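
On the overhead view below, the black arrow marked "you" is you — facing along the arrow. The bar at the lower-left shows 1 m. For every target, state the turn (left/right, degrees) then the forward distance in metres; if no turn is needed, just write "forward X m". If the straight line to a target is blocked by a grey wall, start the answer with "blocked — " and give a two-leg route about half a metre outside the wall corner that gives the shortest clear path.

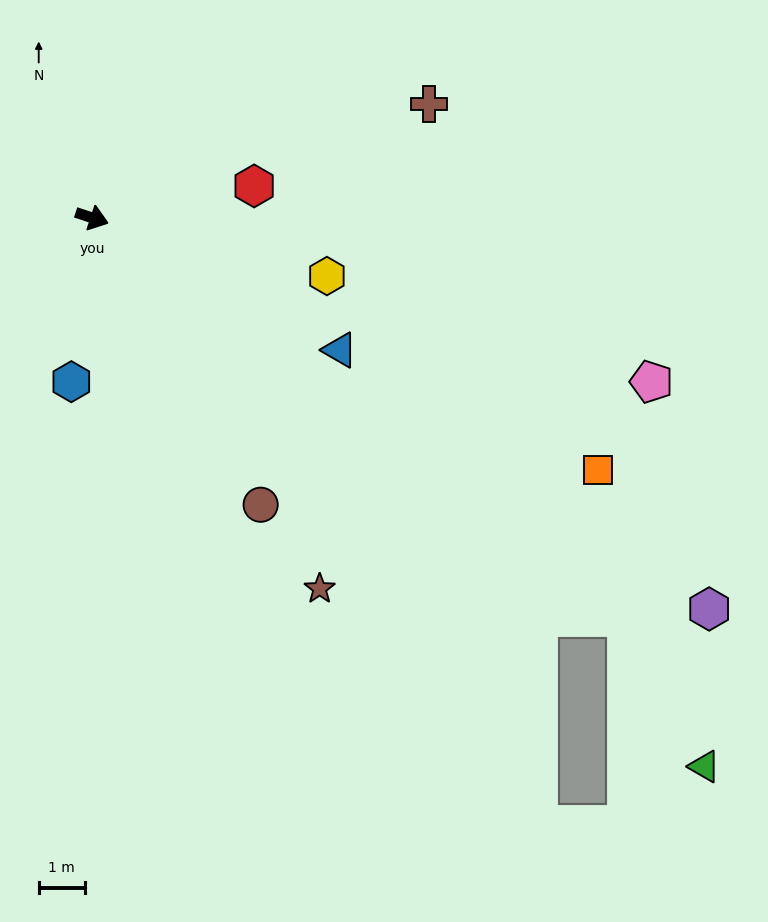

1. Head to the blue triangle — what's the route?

turn right 10°, forward 6.1 m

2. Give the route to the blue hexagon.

turn right 79°, forward 3.6 m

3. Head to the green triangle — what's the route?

blocked — turn right 18°, forward 14.5 m, then turn right 26°, forward 3.6 m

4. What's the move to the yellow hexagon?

turn left 4°, forward 5.3 m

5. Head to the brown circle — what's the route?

turn right 41°, forward 7.2 m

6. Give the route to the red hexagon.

turn left 29°, forward 3.6 m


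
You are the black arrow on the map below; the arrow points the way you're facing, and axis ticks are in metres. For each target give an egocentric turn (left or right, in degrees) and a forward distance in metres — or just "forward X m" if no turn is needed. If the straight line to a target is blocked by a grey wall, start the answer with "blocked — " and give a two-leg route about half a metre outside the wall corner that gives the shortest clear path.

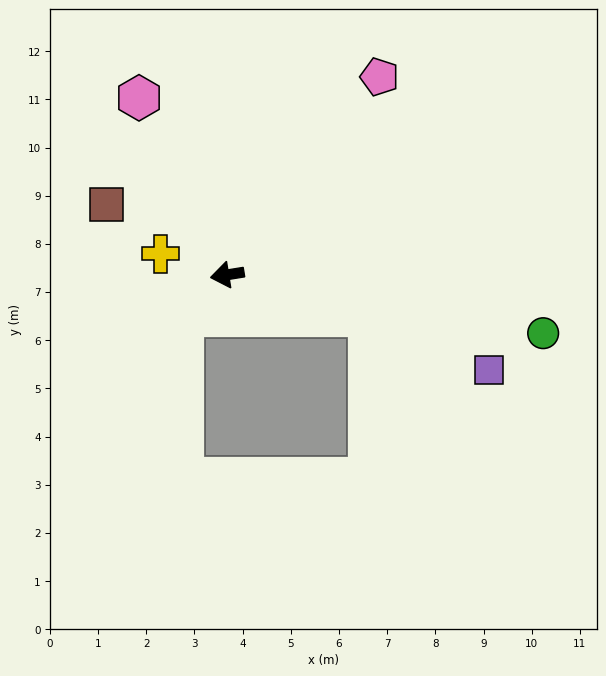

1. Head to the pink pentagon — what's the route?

turn right 137°, forward 5.2 m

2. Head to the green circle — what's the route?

turn left 160°, forward 6.7 m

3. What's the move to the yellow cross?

turn right 27°, forward 1.5 m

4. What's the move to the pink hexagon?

turn right 73°, forward 4.1 m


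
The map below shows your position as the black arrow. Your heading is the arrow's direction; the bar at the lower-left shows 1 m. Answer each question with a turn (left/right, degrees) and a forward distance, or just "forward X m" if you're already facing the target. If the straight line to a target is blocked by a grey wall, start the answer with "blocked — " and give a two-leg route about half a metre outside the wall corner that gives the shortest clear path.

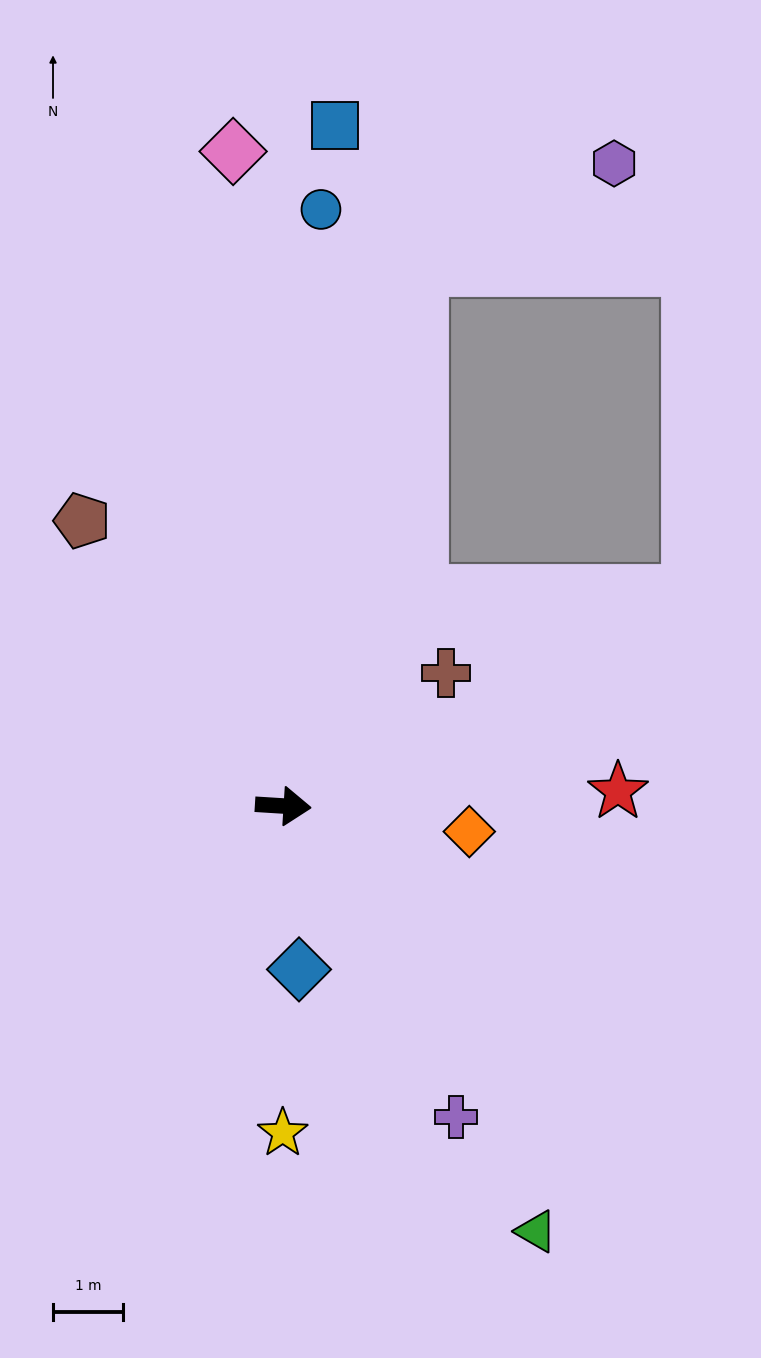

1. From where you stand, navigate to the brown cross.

turn left 43°, forward 3.0 m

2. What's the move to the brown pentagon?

turn left 129°, forward 5.0 m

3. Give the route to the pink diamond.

turn left 98°, forward 9.4 m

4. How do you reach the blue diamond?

turn right 81°, forward 2.3 m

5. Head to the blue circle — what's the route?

turn left 90°, forward 8.5 m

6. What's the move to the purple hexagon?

blocked — turn left 80°, forward 8.0 m, then turn right 49°, forward 3.2 m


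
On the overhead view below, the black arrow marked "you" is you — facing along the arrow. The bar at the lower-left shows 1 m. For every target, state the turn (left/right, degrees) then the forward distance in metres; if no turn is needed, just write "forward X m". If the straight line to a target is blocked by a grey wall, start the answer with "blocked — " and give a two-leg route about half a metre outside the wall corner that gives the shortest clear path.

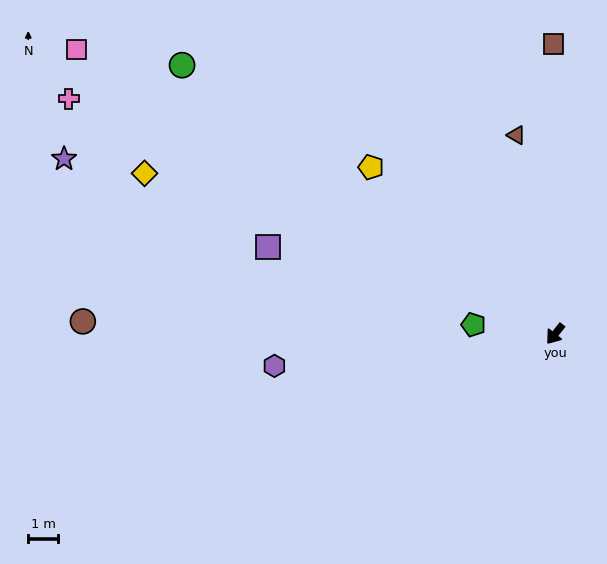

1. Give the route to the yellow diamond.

turn right 73°, forward 14.7 m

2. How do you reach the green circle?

turn right 87°, forward 15.3 m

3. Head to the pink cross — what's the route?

turn right 78°, forward 18.0 m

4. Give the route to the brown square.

turn right 141°, forward 9.7 m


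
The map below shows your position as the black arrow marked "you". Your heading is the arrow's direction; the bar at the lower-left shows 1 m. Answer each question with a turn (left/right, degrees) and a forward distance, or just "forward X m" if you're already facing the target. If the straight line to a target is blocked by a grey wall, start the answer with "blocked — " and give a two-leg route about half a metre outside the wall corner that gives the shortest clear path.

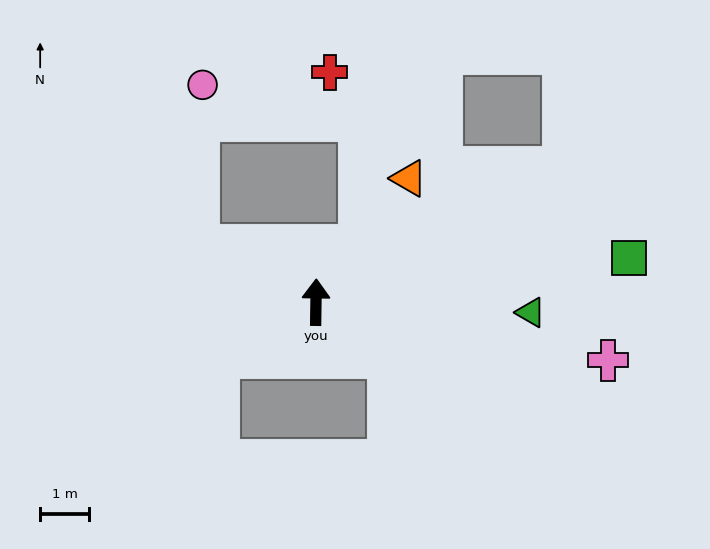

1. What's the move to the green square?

turn right 81°, forward 6.5 m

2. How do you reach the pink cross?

turn right 100°, forward 6.1 m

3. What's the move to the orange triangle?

turn right 36°, forward 3.2 m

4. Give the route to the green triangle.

turn right 92°, forward 4.4 m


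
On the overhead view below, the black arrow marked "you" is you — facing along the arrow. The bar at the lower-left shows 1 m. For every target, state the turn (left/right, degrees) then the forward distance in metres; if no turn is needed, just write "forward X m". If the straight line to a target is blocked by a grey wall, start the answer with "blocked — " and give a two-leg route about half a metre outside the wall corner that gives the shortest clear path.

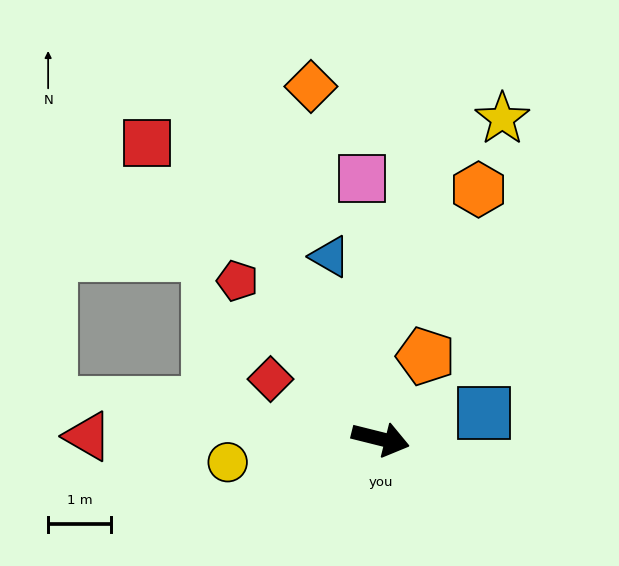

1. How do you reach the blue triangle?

turn left 120°, forward 3.0 m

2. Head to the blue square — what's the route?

turn left 28°, forward 1.7 m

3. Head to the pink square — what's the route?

turn left 108°, forward 4.2 m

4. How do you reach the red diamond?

turn left 166°, forward 2.0 m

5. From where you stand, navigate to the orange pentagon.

turn left 75°, forward 1.5 m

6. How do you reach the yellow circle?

turn right 157°, forward 2.5 m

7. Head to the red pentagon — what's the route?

turn left 146°, forward 3.4 m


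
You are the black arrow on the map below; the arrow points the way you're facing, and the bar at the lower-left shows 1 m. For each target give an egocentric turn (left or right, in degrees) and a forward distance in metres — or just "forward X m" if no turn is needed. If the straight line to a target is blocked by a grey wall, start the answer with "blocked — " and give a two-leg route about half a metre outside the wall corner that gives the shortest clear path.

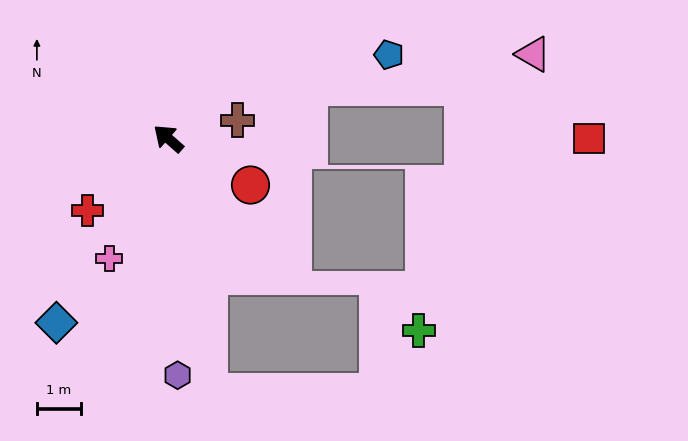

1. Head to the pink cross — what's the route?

turn left 105°, forward 3.0 m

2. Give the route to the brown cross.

turn right 124°, forward 1.6 m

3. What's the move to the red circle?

turn right 168°, forward 2.1 m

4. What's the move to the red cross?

turn left 83°, forward 2.5 m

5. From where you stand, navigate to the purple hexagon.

turn left 134°, forward 5.4 m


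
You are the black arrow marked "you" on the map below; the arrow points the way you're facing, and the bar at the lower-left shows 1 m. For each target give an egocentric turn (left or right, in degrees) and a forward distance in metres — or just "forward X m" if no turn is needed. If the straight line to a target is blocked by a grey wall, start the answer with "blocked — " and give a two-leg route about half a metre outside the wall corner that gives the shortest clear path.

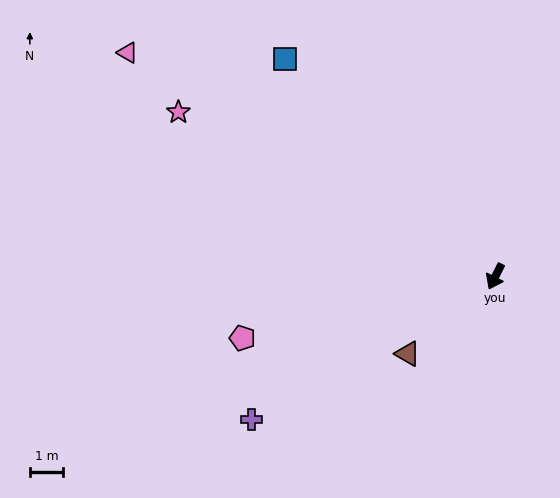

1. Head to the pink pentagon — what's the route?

turn right 50°, forward 7.8 m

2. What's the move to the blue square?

turn right 109°, forward 9.0 m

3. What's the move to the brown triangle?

turn right 22°, forward 3.5 m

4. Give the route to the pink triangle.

turn right 95°, forward 12.9 m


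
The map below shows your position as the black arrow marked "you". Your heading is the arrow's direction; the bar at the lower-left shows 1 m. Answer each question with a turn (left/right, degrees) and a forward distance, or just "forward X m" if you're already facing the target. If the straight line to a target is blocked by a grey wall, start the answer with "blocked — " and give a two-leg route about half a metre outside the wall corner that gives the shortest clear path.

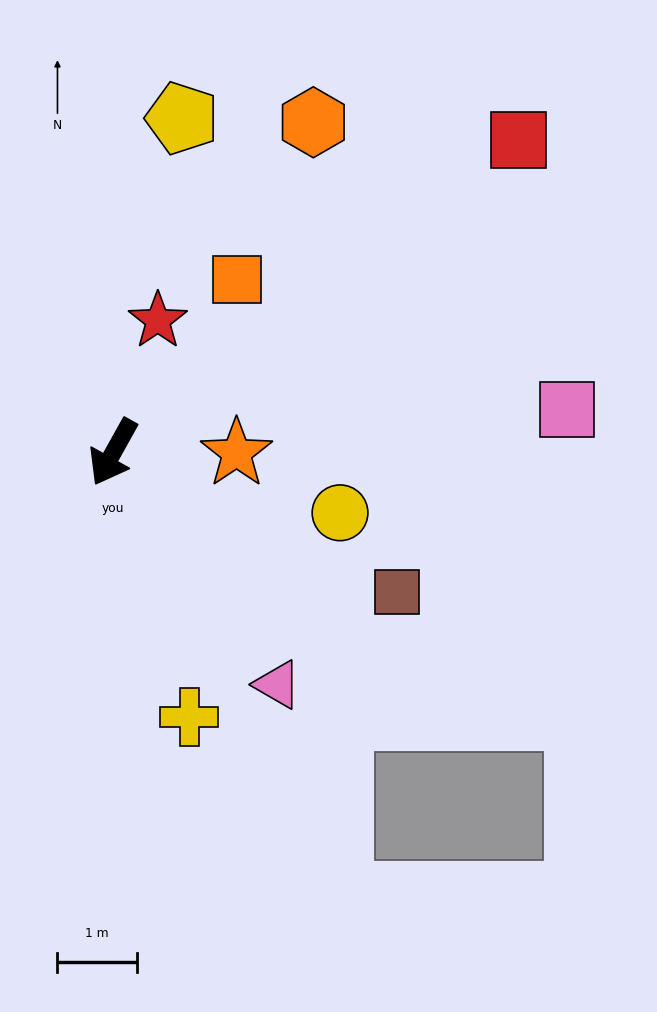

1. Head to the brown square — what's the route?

turn left 93°, forward 4.0 m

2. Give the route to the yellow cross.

turn left 45°, forward 3.5 m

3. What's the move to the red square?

turn left 157°, forward 6.4 m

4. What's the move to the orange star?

turn left 119°, forward 1.6 m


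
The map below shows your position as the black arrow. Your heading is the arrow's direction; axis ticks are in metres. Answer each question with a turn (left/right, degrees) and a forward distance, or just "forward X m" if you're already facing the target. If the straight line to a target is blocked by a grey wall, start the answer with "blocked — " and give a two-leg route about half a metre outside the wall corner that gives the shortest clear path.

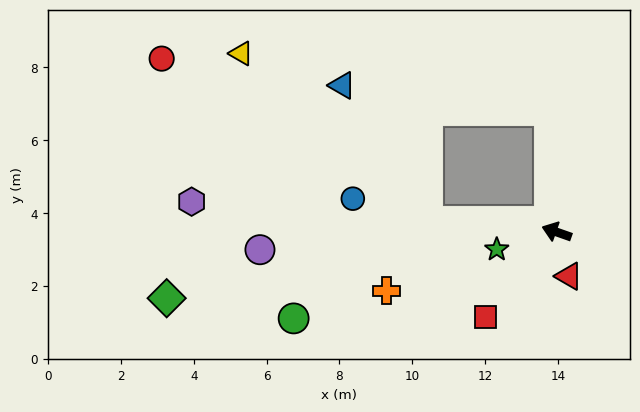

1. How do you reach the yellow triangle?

blocked — turn left 15°, forward 3.6 m, then turn right 38°, forward 6.9 m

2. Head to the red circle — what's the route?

blocked — turn left 15°, forward 3.6 m, then turn right 27°, forward 8.6 m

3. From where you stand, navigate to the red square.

turn left 69°, forward 3.0 m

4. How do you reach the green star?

turn left 35°, forward 1.7 m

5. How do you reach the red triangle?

turn left 125°, forward 1.3 m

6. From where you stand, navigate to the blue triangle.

blocked — turn left 15°, forward 3.6 m, then turn right 54°, forward 4.4 m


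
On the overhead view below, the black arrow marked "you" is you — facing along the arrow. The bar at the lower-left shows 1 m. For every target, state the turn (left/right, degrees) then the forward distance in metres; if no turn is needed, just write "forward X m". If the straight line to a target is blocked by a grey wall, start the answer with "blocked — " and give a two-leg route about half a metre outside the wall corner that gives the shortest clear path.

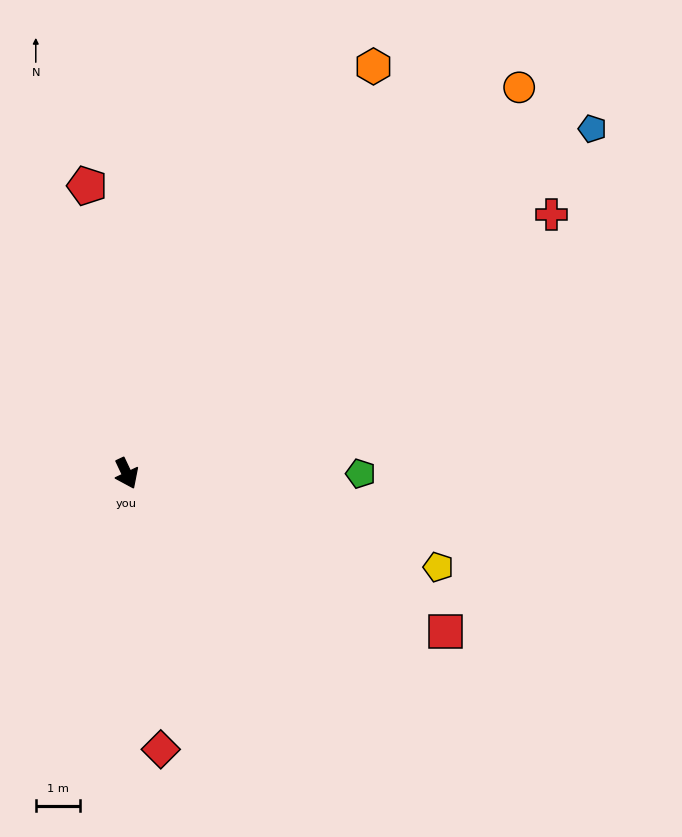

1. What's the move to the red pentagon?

turn left 163°, forward 6.5 m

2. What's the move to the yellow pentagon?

turn left 48°, forward 7.3 m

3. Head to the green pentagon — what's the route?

turn left 65°, forward 5.3 m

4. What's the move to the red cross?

turn left 96°, forward 11.2 m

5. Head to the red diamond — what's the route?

turn right 18°, forward 6.3 m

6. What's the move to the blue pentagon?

turn left 101°, forward 13.0 m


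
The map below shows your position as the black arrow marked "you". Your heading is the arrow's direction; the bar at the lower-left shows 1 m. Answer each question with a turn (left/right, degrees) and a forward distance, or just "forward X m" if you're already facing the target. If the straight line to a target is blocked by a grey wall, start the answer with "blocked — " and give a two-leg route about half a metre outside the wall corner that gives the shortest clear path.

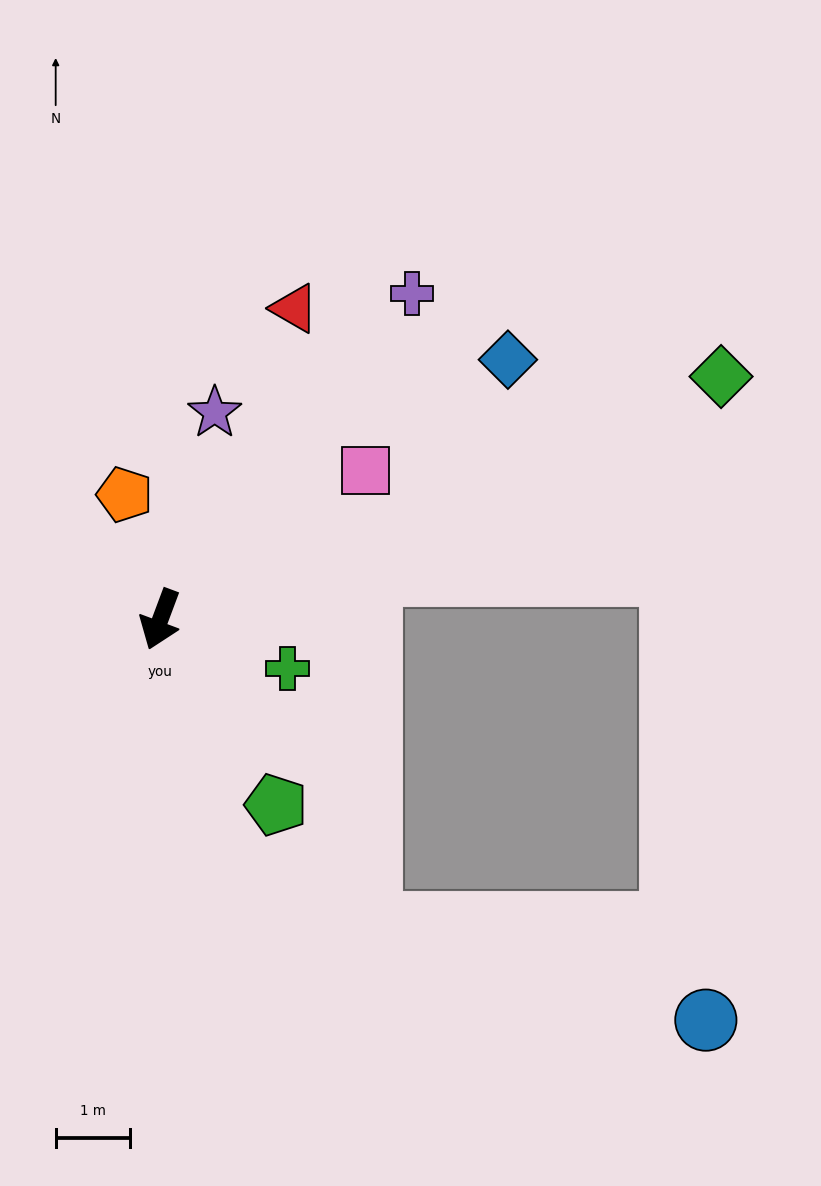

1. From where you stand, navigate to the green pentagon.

turn left 53°, forward 2.9 m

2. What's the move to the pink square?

turn left 146°, forward 3.4 m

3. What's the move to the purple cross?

turn left 163°, forward 5.5 m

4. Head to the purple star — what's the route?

turn right 174°, forward 2.9 m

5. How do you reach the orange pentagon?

turn right 144°, forward 1.7 m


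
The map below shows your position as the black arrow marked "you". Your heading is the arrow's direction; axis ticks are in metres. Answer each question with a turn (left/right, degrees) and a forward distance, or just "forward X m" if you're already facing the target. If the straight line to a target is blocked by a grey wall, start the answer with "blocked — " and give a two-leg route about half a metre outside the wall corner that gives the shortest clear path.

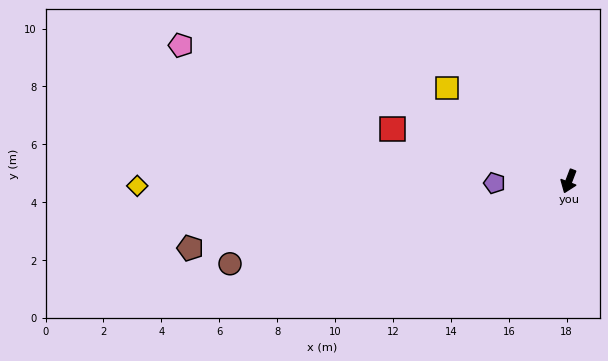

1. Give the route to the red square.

turn right 86°, forward 6.4 m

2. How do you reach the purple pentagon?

turn right 68°, forward 2.6 m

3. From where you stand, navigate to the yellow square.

turn right 107°, forward 5.3 m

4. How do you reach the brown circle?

turn right 55°, forward 12.0 m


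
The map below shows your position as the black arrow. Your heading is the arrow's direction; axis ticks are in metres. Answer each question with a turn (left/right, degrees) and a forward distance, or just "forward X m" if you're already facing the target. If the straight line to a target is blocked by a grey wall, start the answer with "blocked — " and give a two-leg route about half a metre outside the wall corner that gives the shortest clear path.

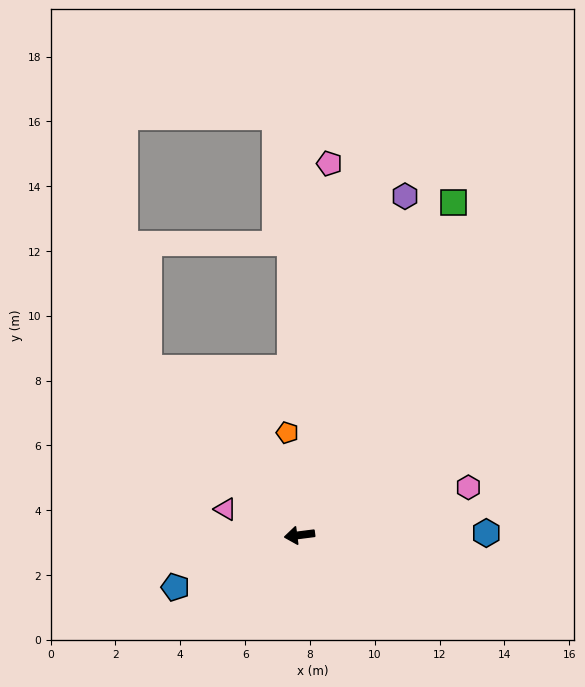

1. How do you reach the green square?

turn right 122°, forward 11.3 m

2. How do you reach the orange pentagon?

turn right 91°, forward 3.2 m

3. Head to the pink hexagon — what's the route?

turn right 171°, forward 5.4 m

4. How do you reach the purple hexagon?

turn right 115°, forward 11.0 m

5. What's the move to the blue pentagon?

turn left 15°, forward 4.2 m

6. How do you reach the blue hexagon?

turn left 173°, forward 5.8 m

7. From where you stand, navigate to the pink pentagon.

turn right 102°, forward 11.5 m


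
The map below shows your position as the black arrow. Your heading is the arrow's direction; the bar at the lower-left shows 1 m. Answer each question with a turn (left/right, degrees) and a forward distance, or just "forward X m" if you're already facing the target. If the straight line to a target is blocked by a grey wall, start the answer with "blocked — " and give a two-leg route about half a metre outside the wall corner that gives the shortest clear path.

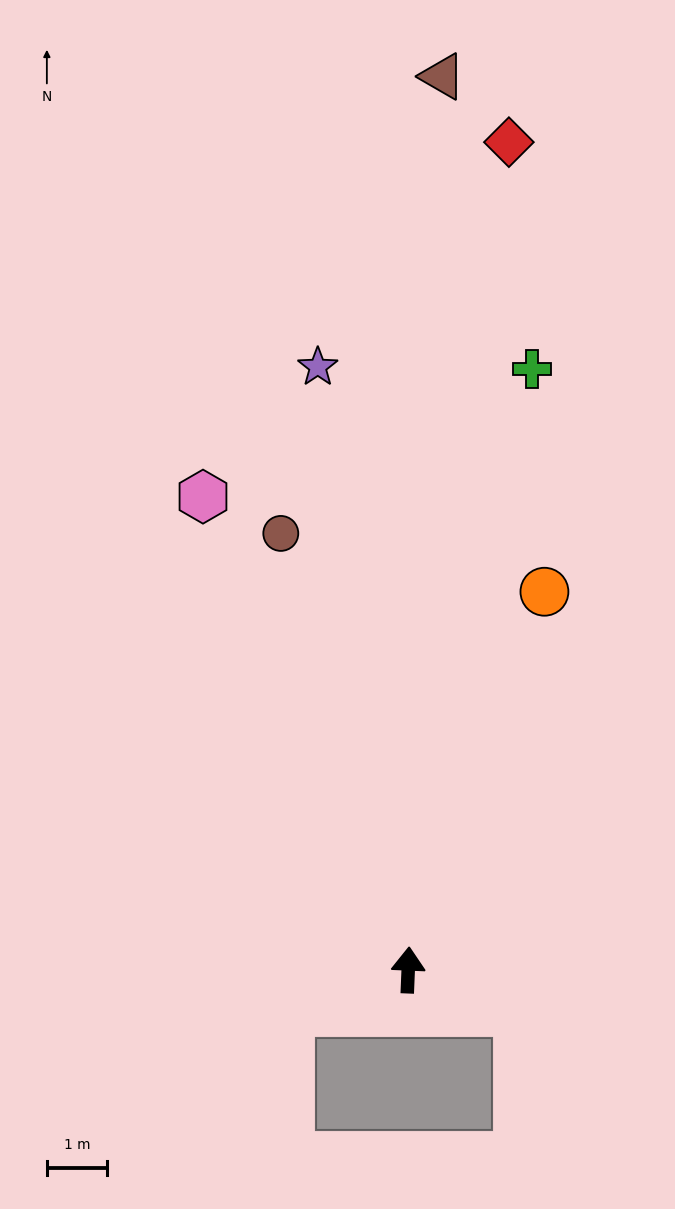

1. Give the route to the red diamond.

turn right 5°, forward 13.9 m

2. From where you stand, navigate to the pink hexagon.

turn left 26°, forward 8.6 m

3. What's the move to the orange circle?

turn right 17°, forward 6.7 m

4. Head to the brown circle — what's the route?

turn left 19°, forward 7.6 m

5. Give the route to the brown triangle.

forward 14.9 m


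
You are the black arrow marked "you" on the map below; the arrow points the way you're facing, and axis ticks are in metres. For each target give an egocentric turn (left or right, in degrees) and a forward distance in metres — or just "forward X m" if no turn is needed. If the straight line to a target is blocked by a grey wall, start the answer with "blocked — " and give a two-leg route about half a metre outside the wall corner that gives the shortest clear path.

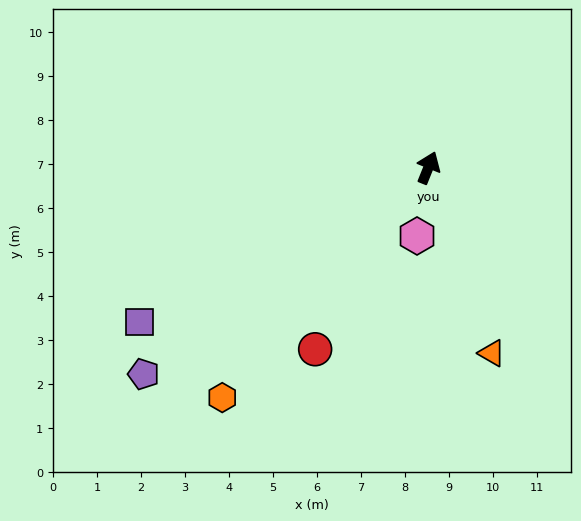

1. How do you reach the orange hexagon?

turn left 160°, forward 7.0 m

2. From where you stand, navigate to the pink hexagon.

turn right 168°, forward 1.6 m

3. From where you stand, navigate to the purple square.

turn left 140°, forward 7.4 m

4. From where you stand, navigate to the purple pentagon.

turn left 148°, forward 8.0 m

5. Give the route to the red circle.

turn left 170°, forward 4.9 m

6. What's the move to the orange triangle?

turn right 139°, forward 4.5 m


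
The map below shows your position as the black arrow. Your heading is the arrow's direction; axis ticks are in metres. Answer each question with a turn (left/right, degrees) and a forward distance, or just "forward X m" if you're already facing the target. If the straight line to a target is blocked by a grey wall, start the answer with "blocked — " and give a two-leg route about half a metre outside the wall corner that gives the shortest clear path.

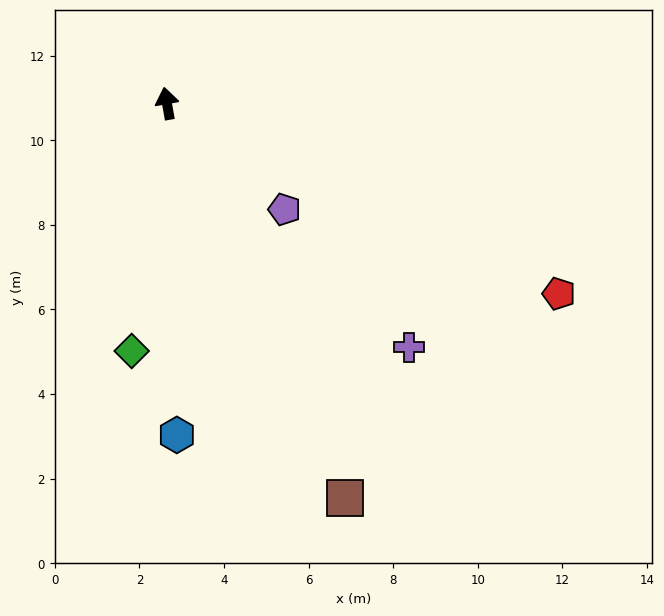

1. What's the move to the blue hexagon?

turn left 172°, forward 7.8 m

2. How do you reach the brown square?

turn right 166°, forward 10.2 m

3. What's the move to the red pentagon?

turn right 126°, forward 10.3 m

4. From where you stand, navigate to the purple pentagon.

turn right 142°, forward 3.7 m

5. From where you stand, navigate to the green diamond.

turn left 162°, forward 5.9 m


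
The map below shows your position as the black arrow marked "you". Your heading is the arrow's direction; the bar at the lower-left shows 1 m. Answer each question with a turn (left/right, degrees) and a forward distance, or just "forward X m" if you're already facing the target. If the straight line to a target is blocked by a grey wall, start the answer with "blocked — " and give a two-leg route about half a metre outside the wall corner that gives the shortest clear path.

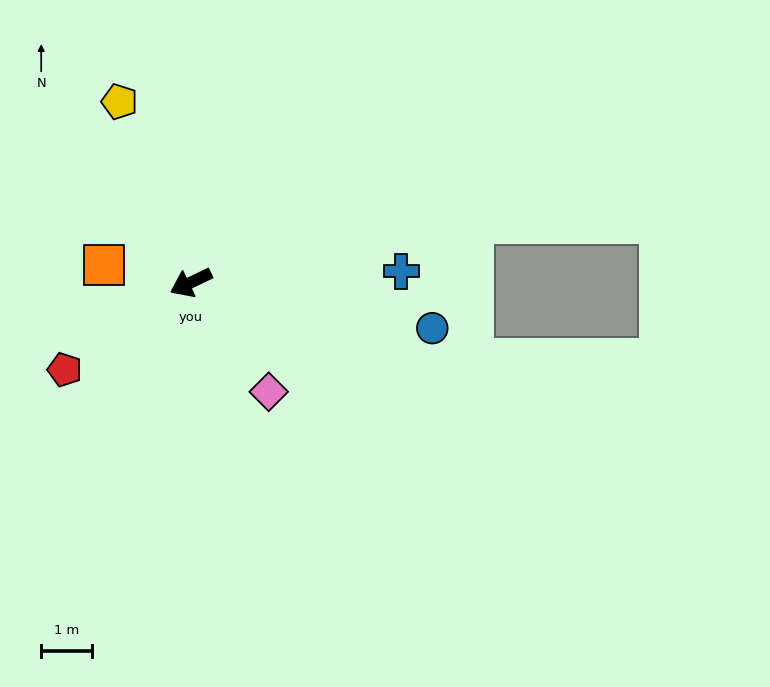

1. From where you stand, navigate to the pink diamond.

turn left 100°, forward 2.6 m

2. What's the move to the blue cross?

turn left 157°, forward 4.1 m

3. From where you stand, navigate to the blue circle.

turn left 144°, forward 4.8 m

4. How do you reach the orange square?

turn right 37°, forward 1.7 m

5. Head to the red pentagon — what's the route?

turn left 9°, forward 3.0 m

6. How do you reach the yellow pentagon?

turn right 94°, forward 3.8 m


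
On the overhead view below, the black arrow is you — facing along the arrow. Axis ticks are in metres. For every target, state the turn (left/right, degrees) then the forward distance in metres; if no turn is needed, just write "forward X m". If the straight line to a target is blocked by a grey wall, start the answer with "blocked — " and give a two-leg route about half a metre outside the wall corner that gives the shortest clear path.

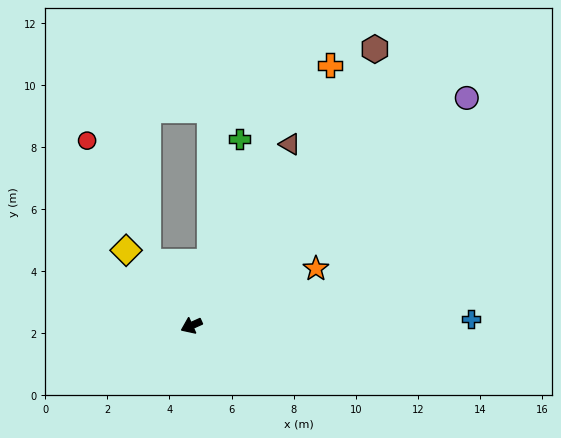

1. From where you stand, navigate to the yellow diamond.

turn right 73°, forward 3.2 m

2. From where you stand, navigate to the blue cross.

turn left 157°, forward 9.0 m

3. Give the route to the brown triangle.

turn right 143°, forward 6.6 m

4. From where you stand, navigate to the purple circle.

turn right 165°, forward 11.5 m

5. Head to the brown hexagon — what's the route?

turn right 148°, forward 10.7 m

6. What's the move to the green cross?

turn right 129°, forward 6.2 m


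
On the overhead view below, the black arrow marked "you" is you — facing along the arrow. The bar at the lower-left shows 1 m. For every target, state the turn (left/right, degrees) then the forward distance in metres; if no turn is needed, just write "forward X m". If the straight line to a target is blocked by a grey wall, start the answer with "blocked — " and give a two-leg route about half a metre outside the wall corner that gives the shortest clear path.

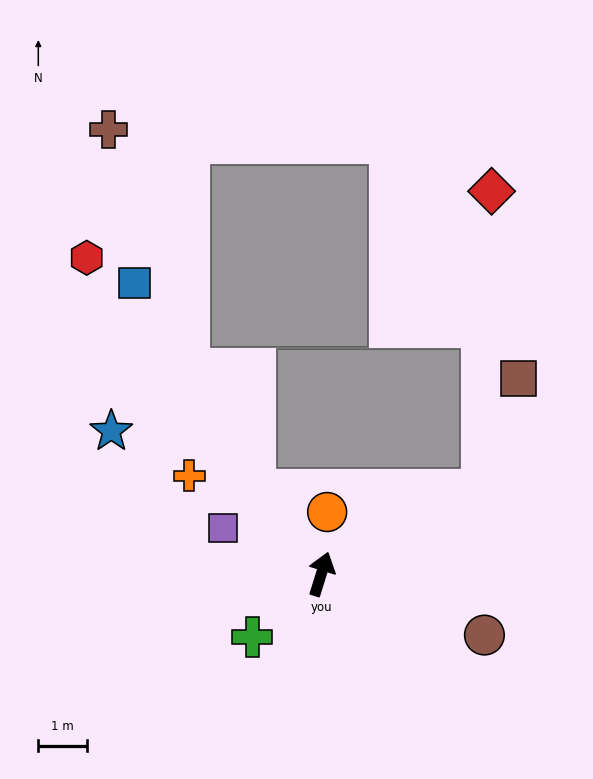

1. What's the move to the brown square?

blocked — turn right 45°, forward 3.8 m, then turn left 44°, forward 2.4 m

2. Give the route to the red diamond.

blocked — turn right 45°, forward 3.8 m, then turn left 60°, forward 6.2 m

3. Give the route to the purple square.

turn left 82°, forward 2.2 m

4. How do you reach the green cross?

turn left 149°, forward 1.9 m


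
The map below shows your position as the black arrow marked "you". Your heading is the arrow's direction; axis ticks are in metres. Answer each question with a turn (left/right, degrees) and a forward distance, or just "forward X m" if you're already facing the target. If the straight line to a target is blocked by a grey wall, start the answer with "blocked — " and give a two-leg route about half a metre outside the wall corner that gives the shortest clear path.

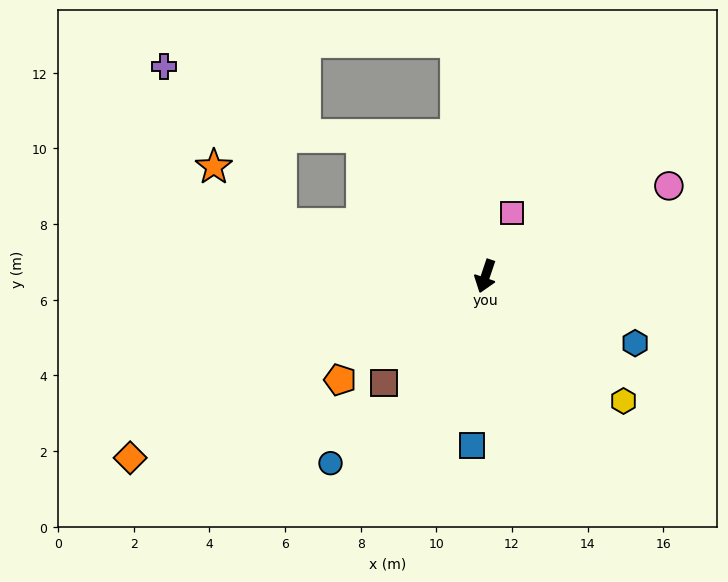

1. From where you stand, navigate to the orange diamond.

turn right 44°, forward 10.5 m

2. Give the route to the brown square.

turn right 25°, forward 3.9 m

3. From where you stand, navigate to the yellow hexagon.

turn left 67°, forward 4.9 m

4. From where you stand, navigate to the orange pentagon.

turn right 36°, forward 4.7 m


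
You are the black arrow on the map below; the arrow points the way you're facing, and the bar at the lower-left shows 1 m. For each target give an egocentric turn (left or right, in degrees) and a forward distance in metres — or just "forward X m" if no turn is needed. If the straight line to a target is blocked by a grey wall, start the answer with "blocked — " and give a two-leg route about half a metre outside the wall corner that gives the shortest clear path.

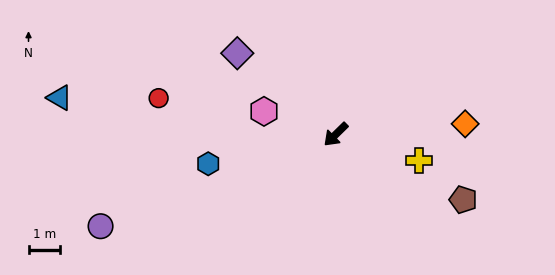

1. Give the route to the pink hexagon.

turn right 62°, forward 2.4 m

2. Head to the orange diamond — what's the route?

turn left 140°, forward 4.1 m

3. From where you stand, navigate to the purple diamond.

turn right 84°, forward 4.1 m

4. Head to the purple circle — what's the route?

turn right 23°, forward 8.0 m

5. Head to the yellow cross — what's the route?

turn left 118°, forward 2.8 m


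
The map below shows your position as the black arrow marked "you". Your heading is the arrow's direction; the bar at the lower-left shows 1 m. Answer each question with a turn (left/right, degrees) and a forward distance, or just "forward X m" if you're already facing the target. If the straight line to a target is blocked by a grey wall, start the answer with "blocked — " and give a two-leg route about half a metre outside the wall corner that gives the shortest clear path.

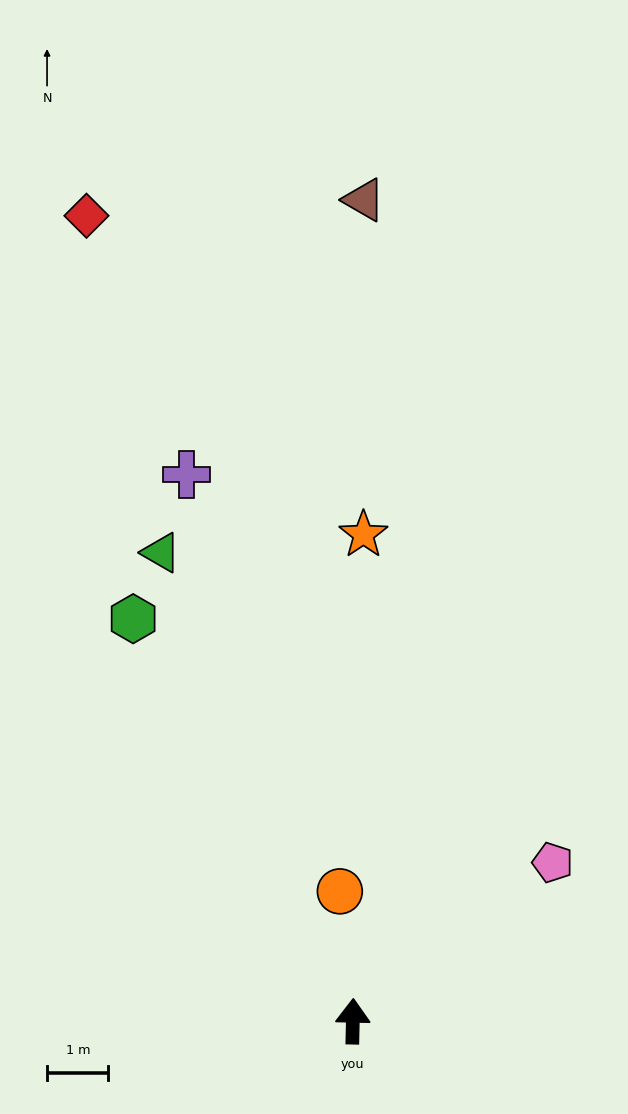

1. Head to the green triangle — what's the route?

turn left 24°, forward 8.2 m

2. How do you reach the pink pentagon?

turn right 50°, forward 4.2 m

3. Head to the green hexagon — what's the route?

turn left 30°, forward 7.5 m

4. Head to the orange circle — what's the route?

turn left 7°, forward 2.1 m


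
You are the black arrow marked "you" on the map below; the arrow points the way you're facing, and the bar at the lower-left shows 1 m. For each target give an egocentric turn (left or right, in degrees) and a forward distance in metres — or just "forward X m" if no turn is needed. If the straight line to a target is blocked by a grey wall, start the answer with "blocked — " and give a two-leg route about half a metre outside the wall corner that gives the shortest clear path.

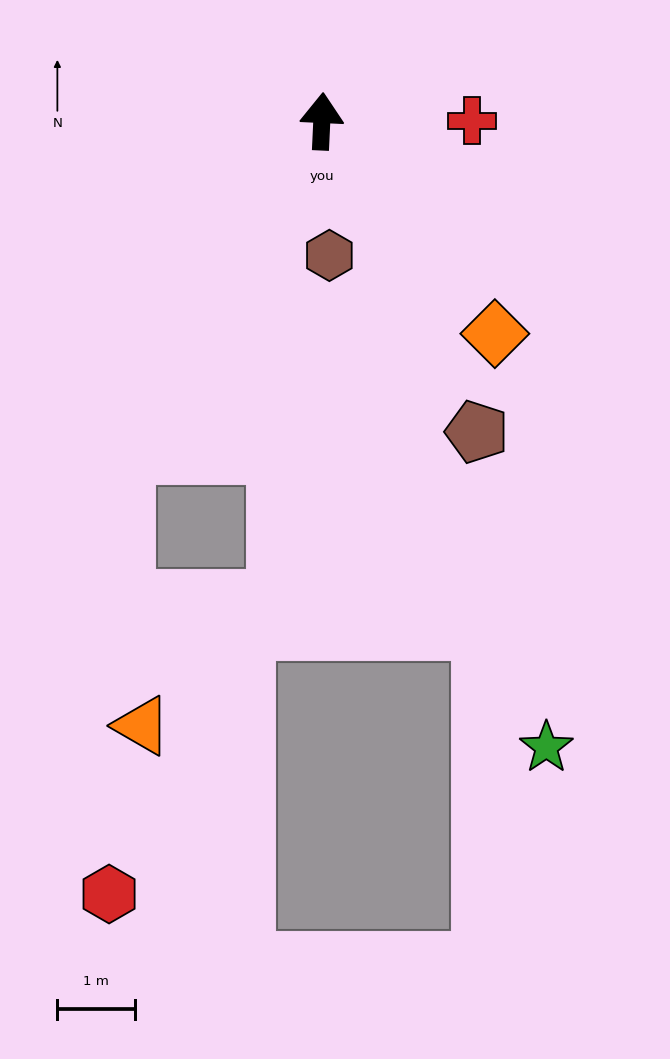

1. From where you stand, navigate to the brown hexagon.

turn right 174°, forward 1.7 m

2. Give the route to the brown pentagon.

turn right 151°, forward 4.5 m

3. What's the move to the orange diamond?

turn right 138°, forward 3.5 m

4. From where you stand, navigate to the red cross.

turn right 87°, forward 1.9 m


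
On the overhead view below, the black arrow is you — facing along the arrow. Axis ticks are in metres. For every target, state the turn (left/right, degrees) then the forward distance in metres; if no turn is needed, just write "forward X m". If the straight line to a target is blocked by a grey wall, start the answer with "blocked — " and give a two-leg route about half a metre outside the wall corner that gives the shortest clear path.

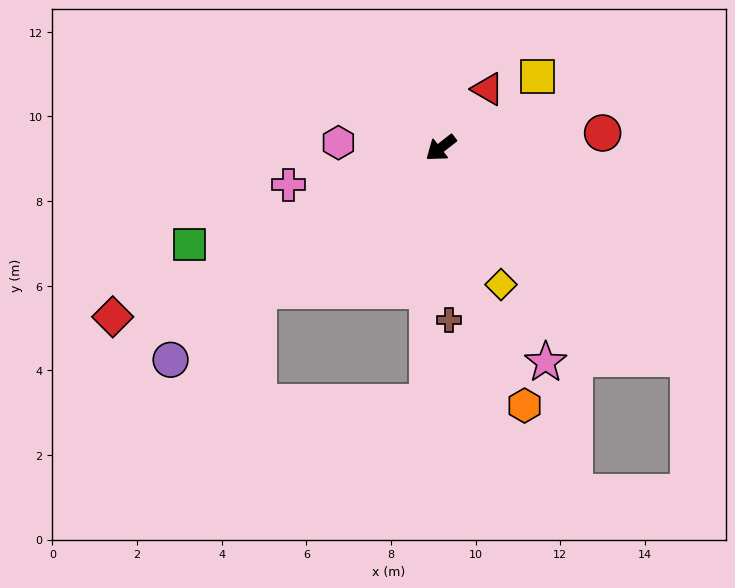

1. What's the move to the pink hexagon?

turn right 41°, forward 2.4 m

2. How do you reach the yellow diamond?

turn left 76°, forward 3.5 m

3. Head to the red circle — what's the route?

turn left 147°, forward 3.8 m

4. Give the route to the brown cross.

turn left 55°, forward 4.1 m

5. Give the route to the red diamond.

turn right 11°, forward 8.7 m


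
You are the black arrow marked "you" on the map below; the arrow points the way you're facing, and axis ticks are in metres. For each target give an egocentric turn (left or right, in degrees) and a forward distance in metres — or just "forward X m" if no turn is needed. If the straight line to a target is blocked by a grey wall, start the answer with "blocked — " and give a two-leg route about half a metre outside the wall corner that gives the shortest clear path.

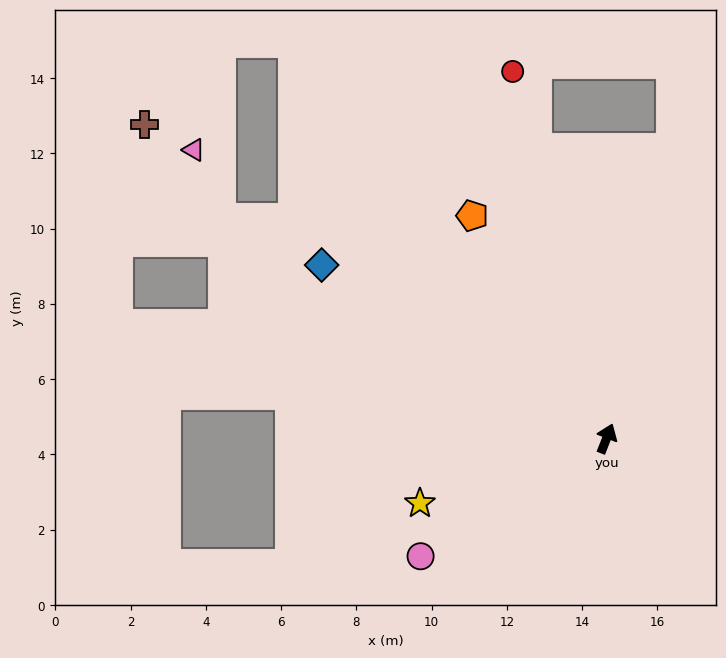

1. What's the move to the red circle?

turn left 36°, forward 10.1 m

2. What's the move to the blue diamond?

turn left 80°, forward 8.9 m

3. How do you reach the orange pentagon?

turn left 52°, forward 6.9 m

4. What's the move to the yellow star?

turn left 131°, forward 5.2 m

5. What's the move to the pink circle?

turn left 144°, forward 5.8 m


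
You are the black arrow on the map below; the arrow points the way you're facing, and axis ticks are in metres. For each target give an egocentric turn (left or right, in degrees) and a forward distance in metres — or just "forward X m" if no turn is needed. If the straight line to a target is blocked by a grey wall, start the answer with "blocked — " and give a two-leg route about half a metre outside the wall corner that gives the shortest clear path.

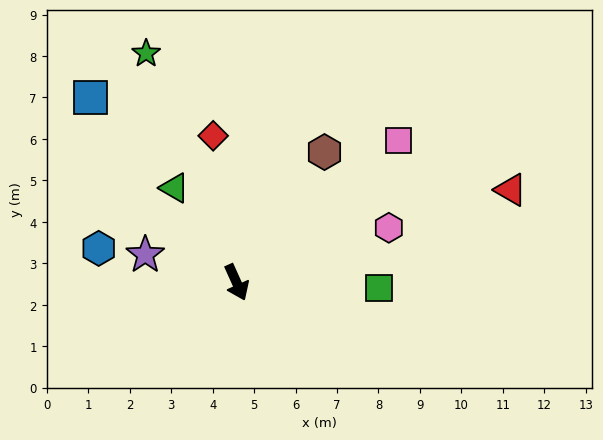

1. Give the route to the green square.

turn left 63°, forward 3.5 m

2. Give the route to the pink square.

turn left 107°, forward 5.2 m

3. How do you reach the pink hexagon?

turn left 86°, forward 3.9 m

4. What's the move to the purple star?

turn right 131°, forward 2.3 m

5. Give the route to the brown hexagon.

turn left 122°, forward 3.8 m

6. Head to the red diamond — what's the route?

turn left 165°, forward 3.6 m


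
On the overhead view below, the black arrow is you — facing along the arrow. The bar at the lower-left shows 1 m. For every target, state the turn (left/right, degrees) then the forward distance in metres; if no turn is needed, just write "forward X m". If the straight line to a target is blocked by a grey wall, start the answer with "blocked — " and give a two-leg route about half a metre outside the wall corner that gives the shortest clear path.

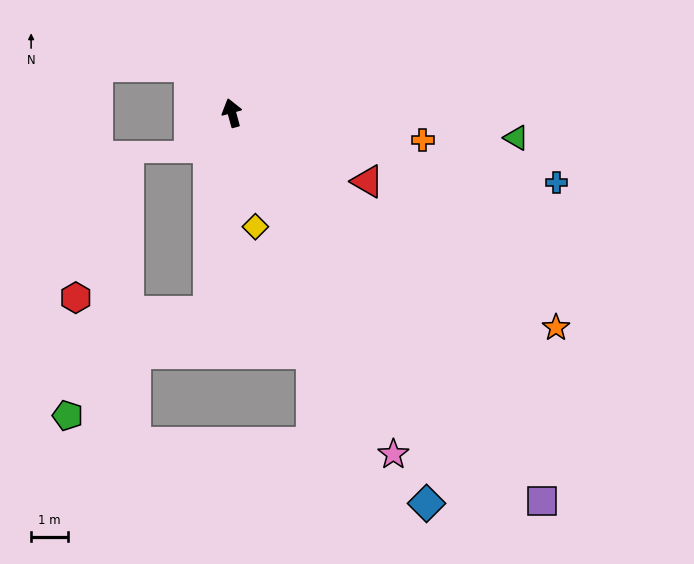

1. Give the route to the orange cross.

turn right 113°, forward 5.3 m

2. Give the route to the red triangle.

turn right 132°, forward 4.2 m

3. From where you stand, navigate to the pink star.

turn right 170°, forward 10.4 m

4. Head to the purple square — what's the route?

turn right 157°, forward 13.6 m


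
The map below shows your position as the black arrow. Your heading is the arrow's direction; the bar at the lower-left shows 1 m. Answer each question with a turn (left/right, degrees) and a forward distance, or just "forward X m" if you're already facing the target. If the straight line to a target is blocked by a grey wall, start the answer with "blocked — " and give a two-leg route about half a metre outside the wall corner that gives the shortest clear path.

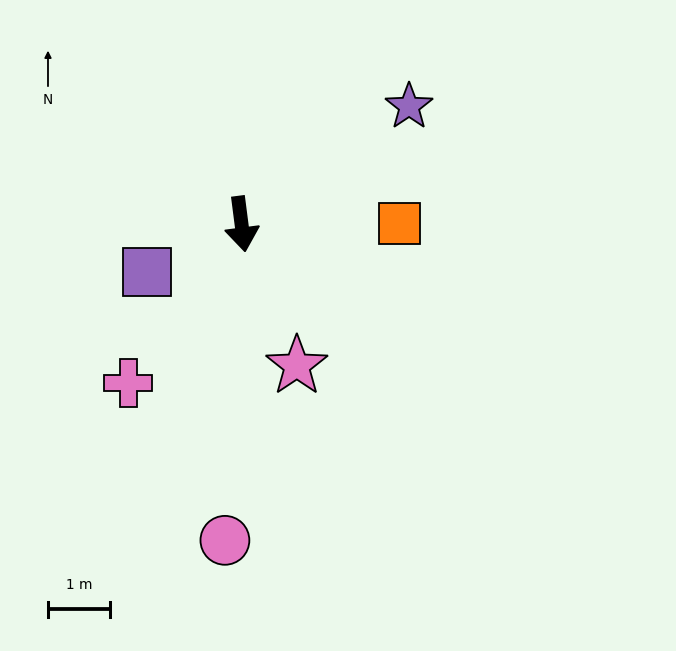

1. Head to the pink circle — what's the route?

turn right 10°, forward 5.1 m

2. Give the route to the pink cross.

turn right 43°, forward 3.2 m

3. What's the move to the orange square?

turn left 83°, forward 2.6 m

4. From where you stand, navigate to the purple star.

turn left 118°, forward 3.3 m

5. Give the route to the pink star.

turn left 14°, forward 2.5 m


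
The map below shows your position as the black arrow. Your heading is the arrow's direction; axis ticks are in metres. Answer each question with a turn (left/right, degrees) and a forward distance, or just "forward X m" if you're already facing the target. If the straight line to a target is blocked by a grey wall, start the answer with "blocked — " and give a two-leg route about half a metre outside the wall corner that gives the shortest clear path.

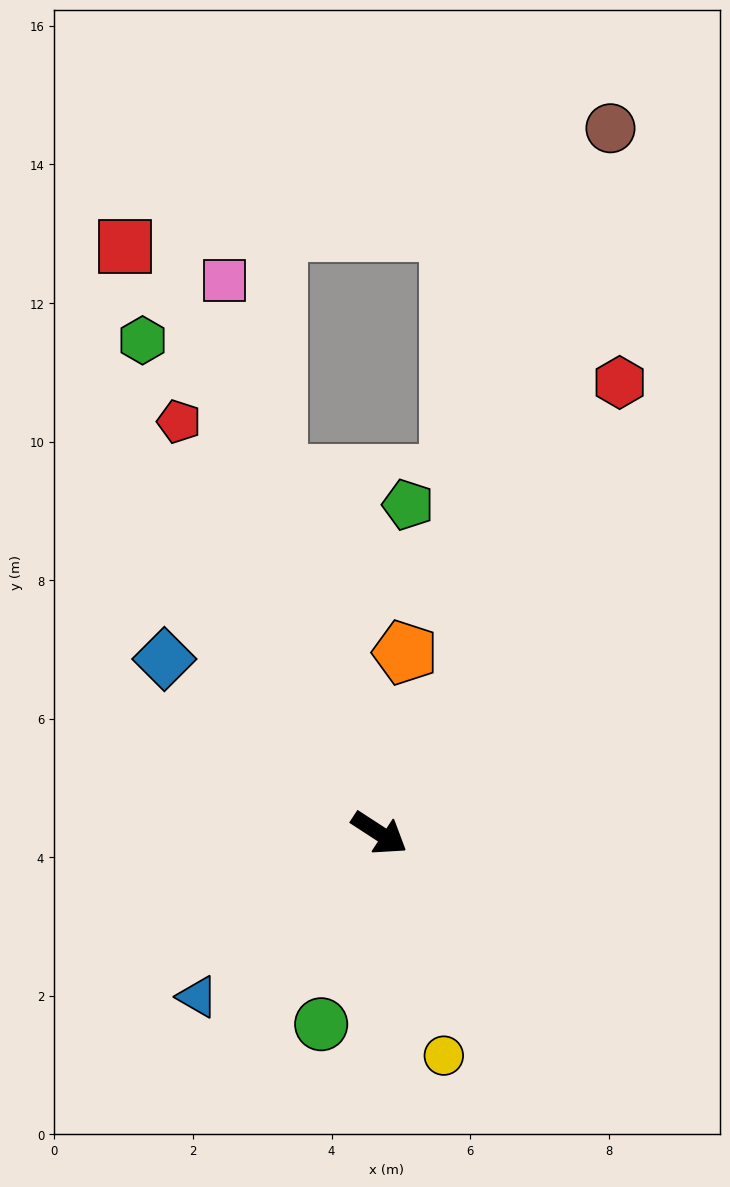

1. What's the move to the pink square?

turn left 139°, forward 8.3 m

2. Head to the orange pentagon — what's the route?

turn left 115°, forward 2.6 m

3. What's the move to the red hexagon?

turn left 95°, forward 7.4 m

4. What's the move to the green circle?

turn right 74°, forward 2.9 m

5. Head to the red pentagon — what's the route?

turn left 149°, forward 6.6 m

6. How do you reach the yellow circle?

turn right 41°, forward 3.3 m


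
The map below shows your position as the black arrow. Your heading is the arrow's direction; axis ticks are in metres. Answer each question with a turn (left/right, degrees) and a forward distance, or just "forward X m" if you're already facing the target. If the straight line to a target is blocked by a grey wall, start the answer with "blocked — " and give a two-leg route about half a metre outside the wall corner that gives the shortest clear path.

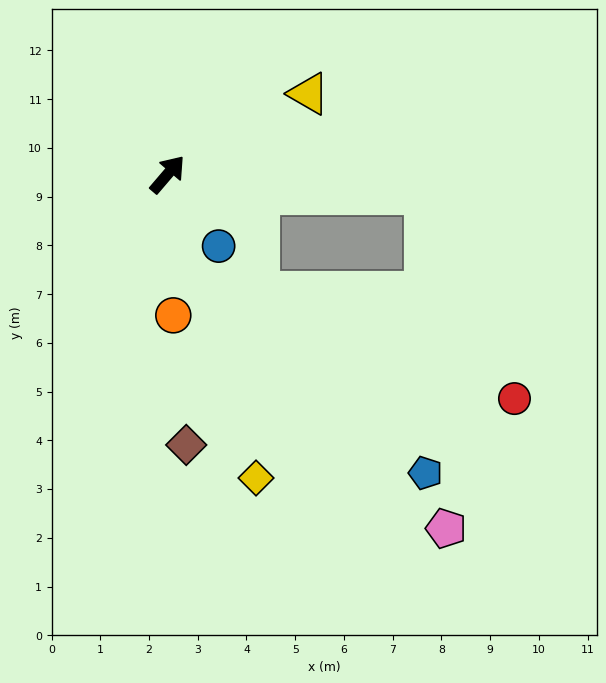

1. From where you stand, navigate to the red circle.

blocked — turn right 54°, forward 5.3 m, then turn right 62°, forward 4.6 m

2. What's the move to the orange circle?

turn right 137°, forward 2.9 m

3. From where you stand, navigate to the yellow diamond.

turn right 123°, forward 6.5 m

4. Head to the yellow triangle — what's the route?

turn right 20°, forward 3.3 m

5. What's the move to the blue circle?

turn right 104°, forward 1.8 m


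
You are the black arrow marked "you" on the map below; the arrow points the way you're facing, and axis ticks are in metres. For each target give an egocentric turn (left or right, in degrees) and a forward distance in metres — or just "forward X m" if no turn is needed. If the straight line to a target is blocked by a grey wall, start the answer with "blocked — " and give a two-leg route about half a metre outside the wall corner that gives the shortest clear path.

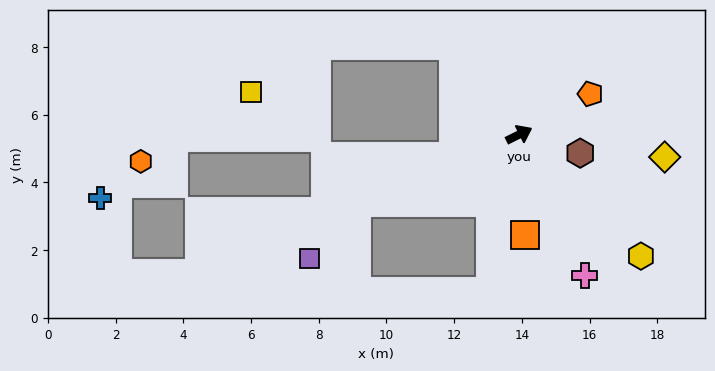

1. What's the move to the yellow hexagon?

turn right 71°, forward 5.1 m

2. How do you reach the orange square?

turn right 113°, forward 3.0 m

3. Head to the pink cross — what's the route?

turn right 91°, forward 4.6 m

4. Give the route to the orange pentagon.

turn left 3°, forward 2.4 m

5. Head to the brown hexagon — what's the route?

turn right 43°, forward 1.9 m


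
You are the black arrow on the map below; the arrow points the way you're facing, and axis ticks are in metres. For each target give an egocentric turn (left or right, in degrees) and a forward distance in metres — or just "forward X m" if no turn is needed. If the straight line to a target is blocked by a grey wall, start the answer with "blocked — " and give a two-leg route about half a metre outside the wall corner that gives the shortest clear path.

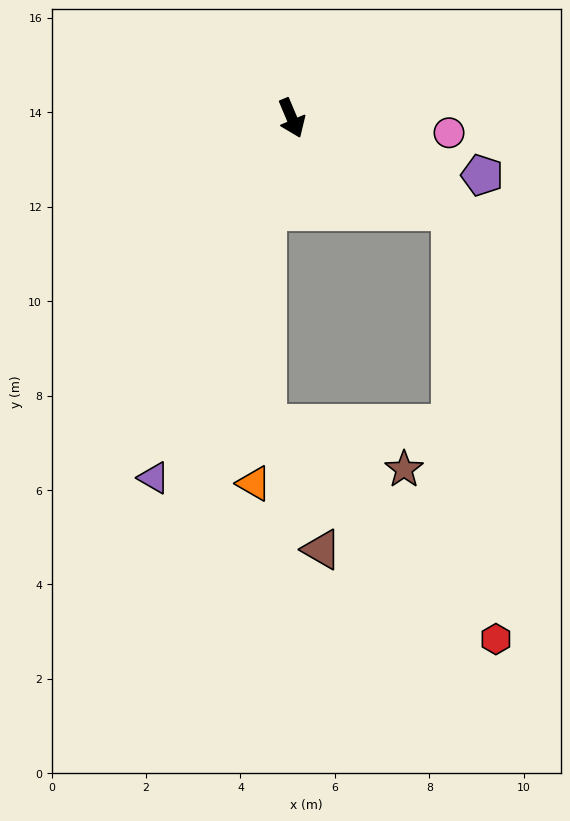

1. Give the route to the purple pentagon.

turn left 50°, forward 4.2 m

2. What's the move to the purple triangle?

turn right 44°, forward 8.2 m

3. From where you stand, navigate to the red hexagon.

blocked — turn left 37°, forward 3.9 m, then turn right 54°, forward 9.1 m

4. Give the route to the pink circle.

turn left 62°, forward 3.3 m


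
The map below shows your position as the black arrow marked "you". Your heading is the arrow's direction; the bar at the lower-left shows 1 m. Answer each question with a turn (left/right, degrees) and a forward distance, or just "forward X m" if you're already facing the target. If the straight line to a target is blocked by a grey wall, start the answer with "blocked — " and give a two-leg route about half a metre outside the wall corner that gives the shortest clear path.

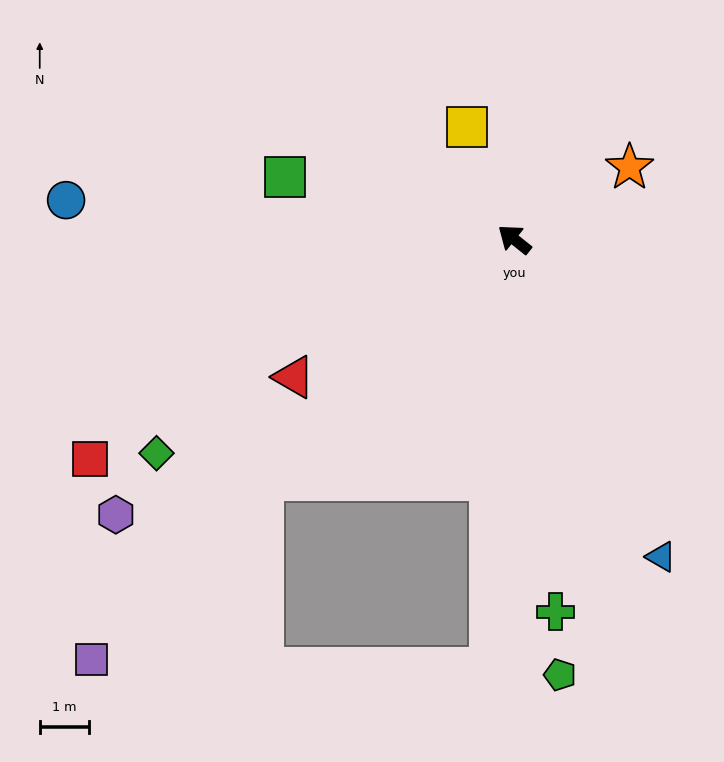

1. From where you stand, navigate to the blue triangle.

turn left 153°, forward 7.1 m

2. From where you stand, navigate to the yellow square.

turn right 28°, forward 2.5 m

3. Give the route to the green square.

turn left 23°, forward 4.8 m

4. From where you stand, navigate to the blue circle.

turn left 34°, forward 9.1 m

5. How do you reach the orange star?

turn right 109°, forward 2.8 m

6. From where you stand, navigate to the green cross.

turn left 135°, forward 7.6 m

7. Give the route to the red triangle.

turn left 71°, forward 5.3 m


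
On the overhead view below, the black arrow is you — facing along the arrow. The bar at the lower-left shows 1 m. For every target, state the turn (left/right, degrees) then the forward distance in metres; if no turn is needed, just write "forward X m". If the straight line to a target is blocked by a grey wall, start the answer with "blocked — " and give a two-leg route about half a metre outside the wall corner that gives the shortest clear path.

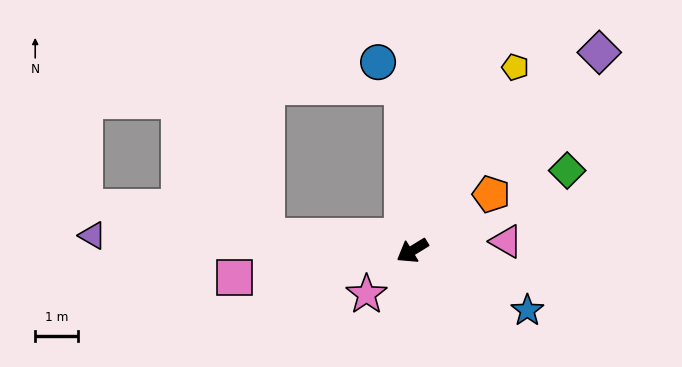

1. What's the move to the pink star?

turn left 12°, forward 1.5 m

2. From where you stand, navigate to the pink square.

turn right 23°, forward 4.2 m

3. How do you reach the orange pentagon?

turn right 176°, forward 2.3 m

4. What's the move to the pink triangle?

turn left 154°, forward 2.2 m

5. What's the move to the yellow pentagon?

turn right 151°, forward 5.0 m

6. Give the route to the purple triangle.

turn right 34°, forward 7.5 m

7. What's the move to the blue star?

turn left 121°, forward 3.1 m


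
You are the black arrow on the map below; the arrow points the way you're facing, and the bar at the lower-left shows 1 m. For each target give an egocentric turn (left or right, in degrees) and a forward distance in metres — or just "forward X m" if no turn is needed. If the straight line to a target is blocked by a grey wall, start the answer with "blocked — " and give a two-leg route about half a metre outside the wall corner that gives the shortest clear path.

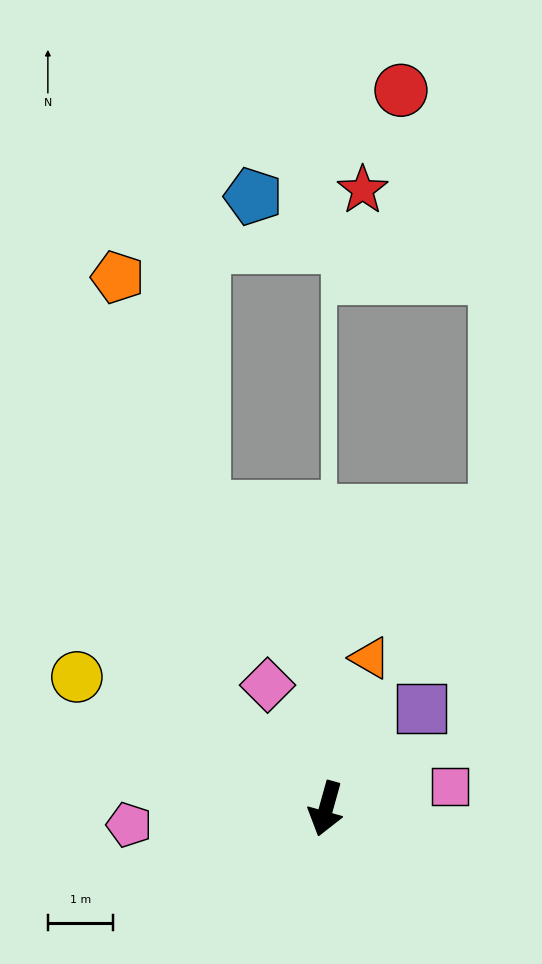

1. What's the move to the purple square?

turn left 152°, forward 2.1 m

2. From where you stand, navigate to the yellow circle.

turn right 102°, forward 4.3 m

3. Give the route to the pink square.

turn left 116°, forward 1.9 m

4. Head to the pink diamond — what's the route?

turn right 139°, forward 2.1 m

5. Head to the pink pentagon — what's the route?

turn right 70°, forward 3.0 m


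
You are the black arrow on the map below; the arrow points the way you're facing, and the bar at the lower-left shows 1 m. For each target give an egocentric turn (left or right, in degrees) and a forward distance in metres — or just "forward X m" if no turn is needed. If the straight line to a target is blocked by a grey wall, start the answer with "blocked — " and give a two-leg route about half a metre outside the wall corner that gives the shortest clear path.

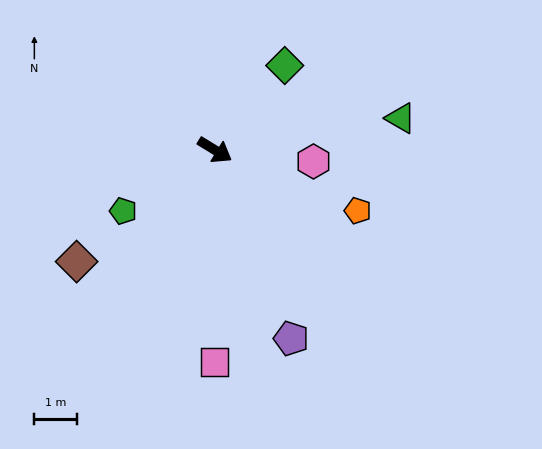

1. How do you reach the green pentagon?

turn right 115°, forward 2.6 m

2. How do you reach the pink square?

turn right 59°, forward 5.0 m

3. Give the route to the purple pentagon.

turn right 37°, forward 4.8 m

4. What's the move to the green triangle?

turn left 41°, forward 4.5 m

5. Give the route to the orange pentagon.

turn left 8°, forward 3.7 m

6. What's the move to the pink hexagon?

turn left 25°, forward 2.3 m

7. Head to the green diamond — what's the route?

turn left 82°, forward 2.6 m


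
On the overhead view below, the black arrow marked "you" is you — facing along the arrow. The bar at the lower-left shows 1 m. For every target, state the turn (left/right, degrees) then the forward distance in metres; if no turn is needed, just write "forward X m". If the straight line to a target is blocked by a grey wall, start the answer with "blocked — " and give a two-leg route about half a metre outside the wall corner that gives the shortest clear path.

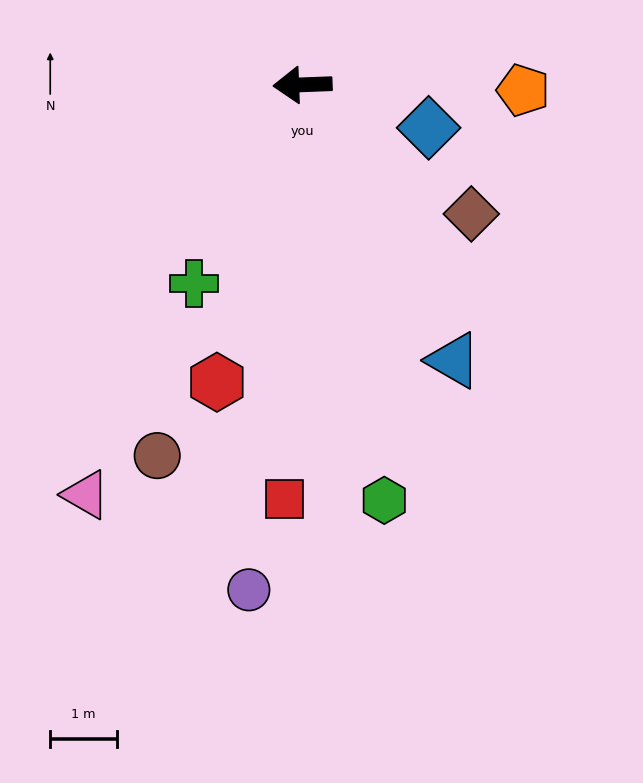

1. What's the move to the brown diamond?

turn left 140°, forward 3.2 m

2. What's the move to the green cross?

turn left 59°, forward 3.4 m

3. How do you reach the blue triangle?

turn left 117°, forward 4.7 m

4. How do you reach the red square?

turn left 85°, forward 6.2 m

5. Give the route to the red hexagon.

turn left 72°, forward 4.6 m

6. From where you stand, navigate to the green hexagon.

turn left 99°, forward 6.3 m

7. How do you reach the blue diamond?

turn left 159°, forward 2.0 m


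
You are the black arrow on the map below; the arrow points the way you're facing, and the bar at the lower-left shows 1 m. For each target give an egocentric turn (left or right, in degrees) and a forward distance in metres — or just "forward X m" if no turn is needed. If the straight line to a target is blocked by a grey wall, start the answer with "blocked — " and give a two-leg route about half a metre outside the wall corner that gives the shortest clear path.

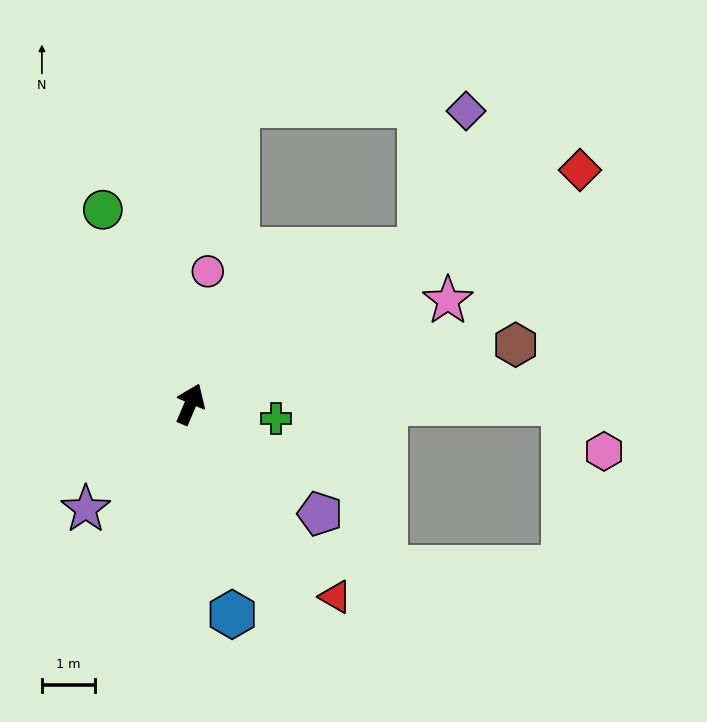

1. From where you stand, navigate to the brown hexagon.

turn right 57°, forward 6.3 m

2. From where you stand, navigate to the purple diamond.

blocked — turn right 33°, forward 5.2 m, then turn left 38°, forward 2.8 m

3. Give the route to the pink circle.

turn left 16°, forward 2.5 m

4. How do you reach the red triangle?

turn right 120°, forward 4.6 m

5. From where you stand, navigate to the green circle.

turn left 47°, forward 4.0 m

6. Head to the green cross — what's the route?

turn right 77°, forward 1.6 m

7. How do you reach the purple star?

turn left 158°, forward 2.8 m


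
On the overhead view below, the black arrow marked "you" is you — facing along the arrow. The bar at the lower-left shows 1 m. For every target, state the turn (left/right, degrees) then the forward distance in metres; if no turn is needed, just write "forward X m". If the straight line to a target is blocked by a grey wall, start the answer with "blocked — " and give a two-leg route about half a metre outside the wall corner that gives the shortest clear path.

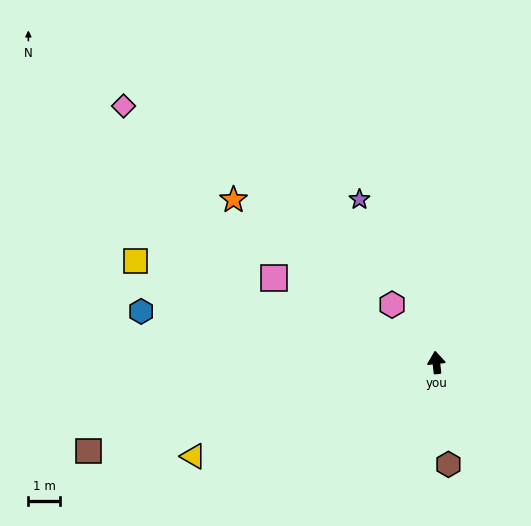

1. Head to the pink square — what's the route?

turn left 56°, forward 5.8 m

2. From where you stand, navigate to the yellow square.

turn left 65°, forward 10.1 m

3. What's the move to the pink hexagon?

turn left 31°, forward 2.3 m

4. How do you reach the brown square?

turn left 98°, forward 11.4 m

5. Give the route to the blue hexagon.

turn left 74°, forward 9.5 m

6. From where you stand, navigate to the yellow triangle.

turn left 105°, forward 8.3 m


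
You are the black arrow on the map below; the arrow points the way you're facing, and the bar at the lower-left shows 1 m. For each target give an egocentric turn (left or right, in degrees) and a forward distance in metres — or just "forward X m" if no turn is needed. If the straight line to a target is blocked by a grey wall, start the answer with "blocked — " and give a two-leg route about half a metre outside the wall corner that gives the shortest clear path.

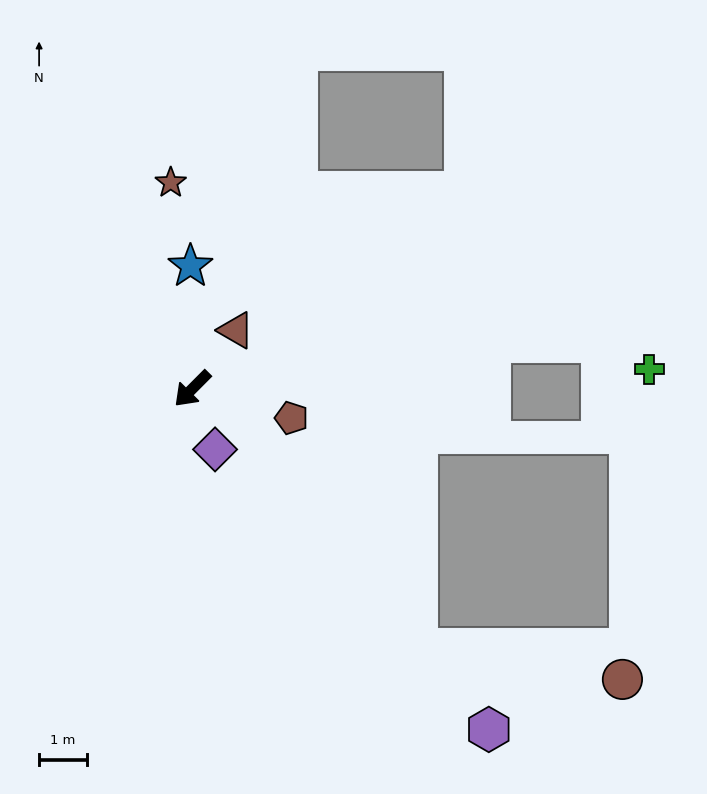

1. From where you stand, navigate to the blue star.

turn right 134°, forward 2.6 m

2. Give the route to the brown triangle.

turn right 172°, forward 1.5 m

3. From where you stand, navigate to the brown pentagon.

turn left 118°, forward 2.2 m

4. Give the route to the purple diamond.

turn left 65°, forward 1.4 m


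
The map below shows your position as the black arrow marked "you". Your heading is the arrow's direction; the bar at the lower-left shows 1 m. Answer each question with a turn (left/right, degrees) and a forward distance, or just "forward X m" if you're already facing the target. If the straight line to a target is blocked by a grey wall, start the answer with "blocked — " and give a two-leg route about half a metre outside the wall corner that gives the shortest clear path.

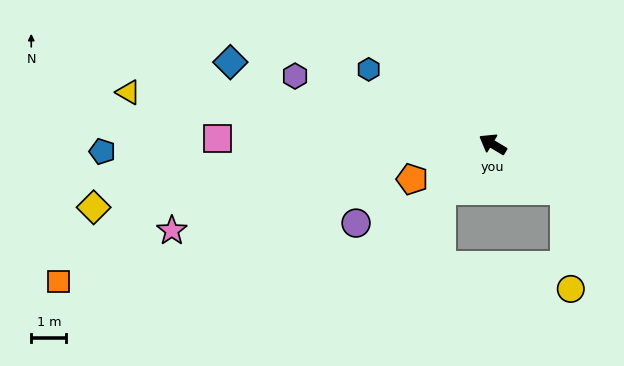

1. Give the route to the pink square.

turn left 30°, forward 7.8 m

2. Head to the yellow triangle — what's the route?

turn left 23°, forward 10.5 m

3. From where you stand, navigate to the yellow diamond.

turn left 40°, forward 11.5 m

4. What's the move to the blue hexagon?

forward 4.1 m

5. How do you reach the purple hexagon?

turn left 12°, forward 6.0 m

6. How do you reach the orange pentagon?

turn left 54°, forward 2.5 m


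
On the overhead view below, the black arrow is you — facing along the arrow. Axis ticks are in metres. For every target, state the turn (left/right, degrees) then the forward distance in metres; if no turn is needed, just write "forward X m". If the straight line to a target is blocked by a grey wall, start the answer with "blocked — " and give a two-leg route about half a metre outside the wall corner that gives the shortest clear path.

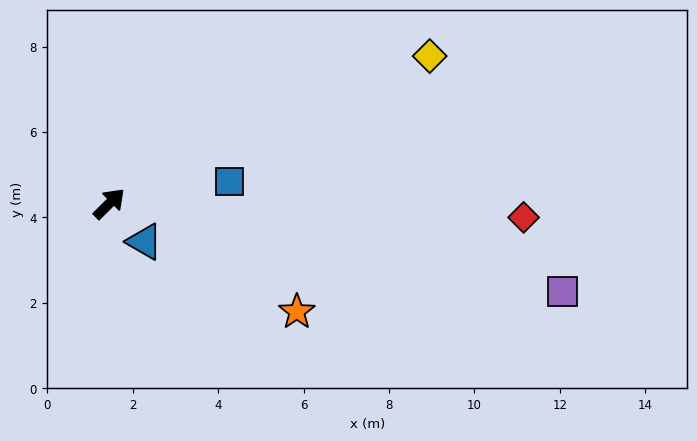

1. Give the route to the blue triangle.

turn right 92°, forward 1.2 m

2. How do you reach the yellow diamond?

turn right 20°, forward 8.3 m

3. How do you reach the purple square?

turn right 56°, forward 10.8 m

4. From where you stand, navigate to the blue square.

turn right 34°, forward 2.9 m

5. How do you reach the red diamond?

turn right 47°, forward 9.7 m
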